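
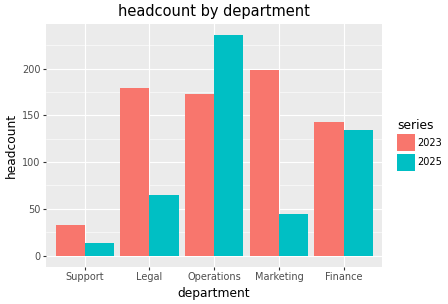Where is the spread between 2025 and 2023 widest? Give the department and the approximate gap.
Marketing, ≈ 160

Marketing: 2025 ≈ 40, 2023 ≈ 200 → gap ≈ 160. Next-largest (Legal) is only ≈ 120.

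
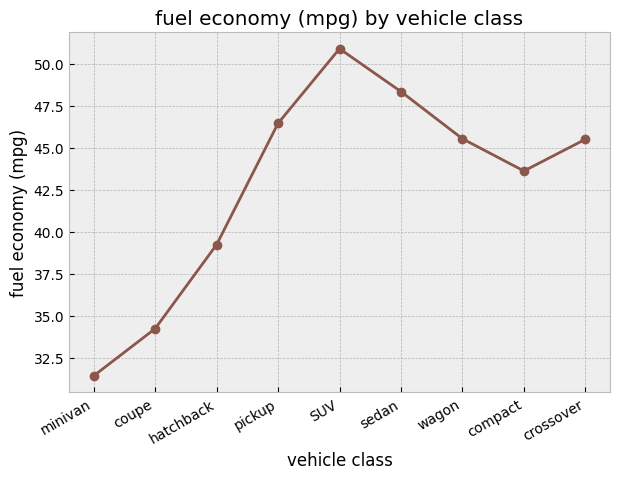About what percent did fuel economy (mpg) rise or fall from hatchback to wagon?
hatchback ≈ 40, wagon ≈ 46; (46 − 40) / 40 ≈ +15%.

≈ +15%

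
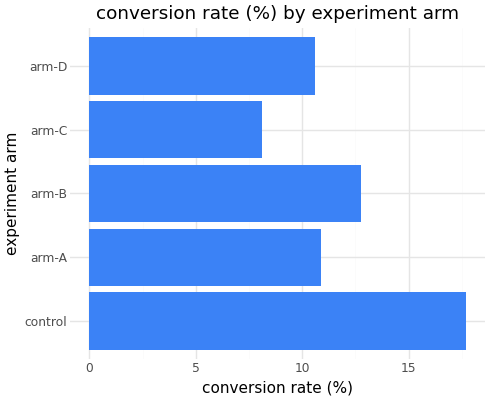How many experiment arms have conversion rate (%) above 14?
Above 14: control.

1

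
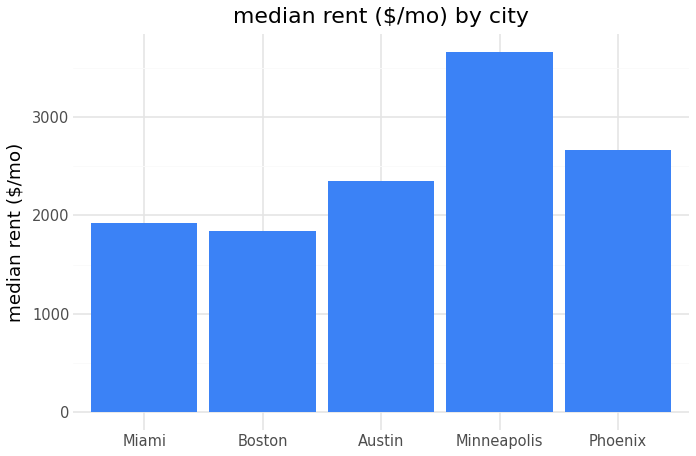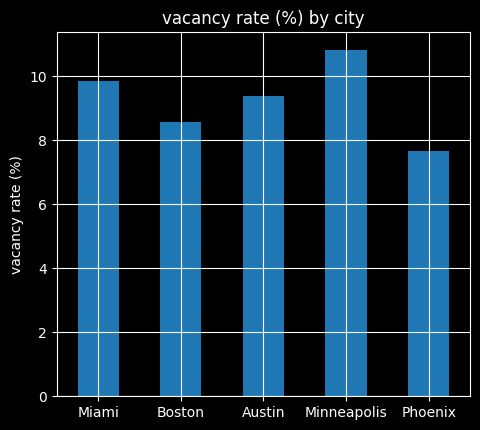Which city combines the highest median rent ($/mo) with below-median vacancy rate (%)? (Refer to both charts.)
Chart 2 median vacancy rate (%) ≈ 9; below-median cities: Boston, Phoenix. Among those, Phoenix has the highest median rent ($/mo) (≈ 2500).

Phoenix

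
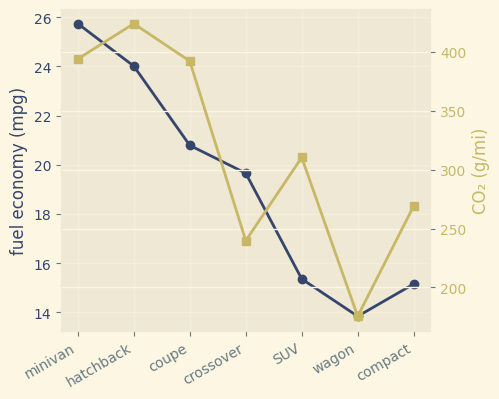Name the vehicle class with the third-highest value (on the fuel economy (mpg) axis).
coupe

Top 4 (on the fuel economy (mpg) axis): minivan ≈ 26, hatchback ≈ 24, coupe ≈ 21, crossover ≈ 20.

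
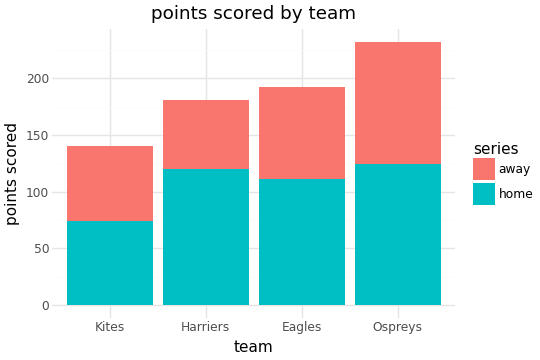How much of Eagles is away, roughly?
away top ≈ 200, bottom ≈ 120; segment ≈ 80.

≈ 80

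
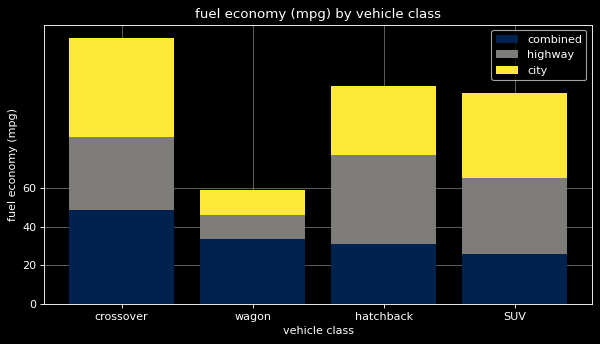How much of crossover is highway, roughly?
≈ 40

highway top ≈ 80, bottom ≈ 40; segment ≈ 40.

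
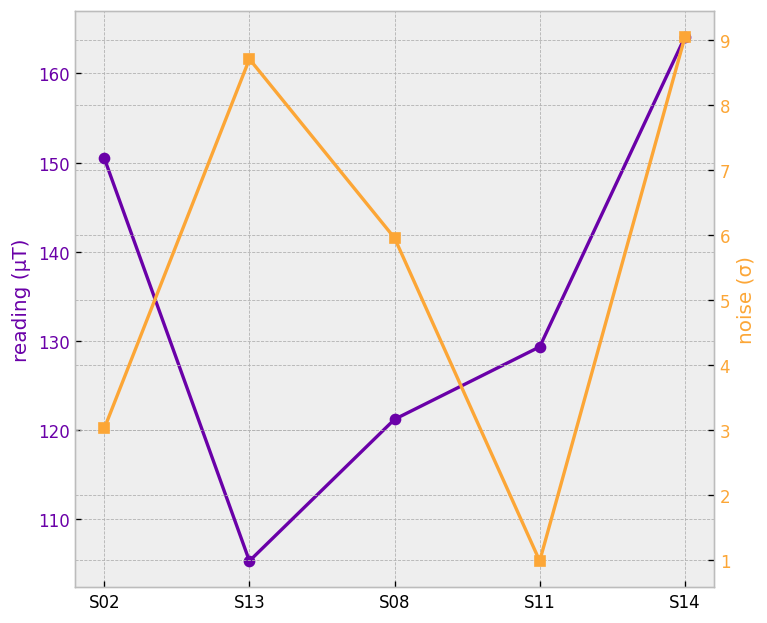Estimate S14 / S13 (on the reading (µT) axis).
S14 ≈ 165, S13 ≈ 105; 165/105 ≈ 1.57.

≈ 1.57×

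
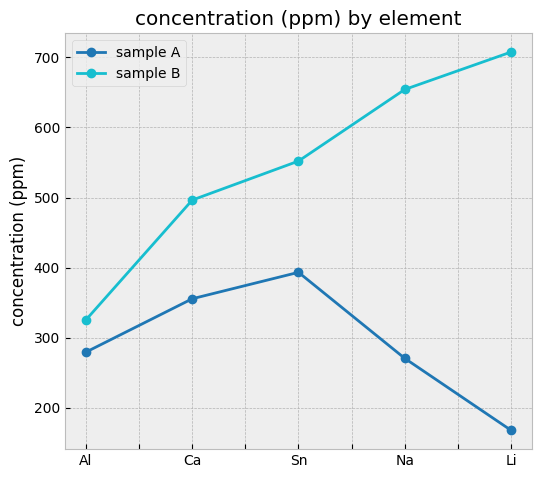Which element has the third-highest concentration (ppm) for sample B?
Sn

Top 4 for sample B: Li ≈ 700, Na ≈ 650, Sn ≈ 550, Ca ≈ 500.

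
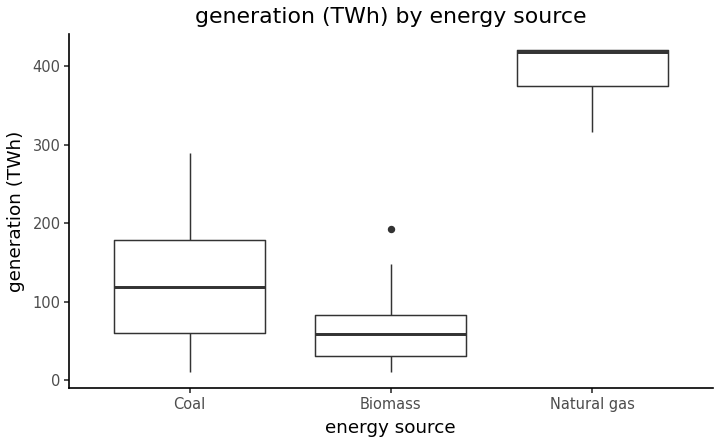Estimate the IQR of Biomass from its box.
Q3 ≈ 100, Q1 ≈ 50; IQR ≈ 50.

≈ 50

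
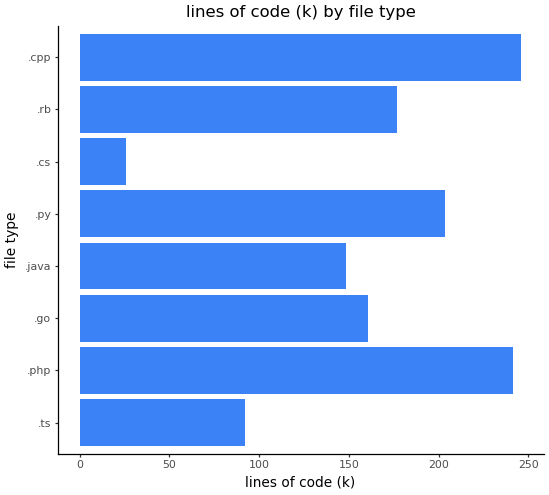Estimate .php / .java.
.php ≈ 250, .java ≈ 150; 250/150 ≈ 1.67.

≈ 1.67×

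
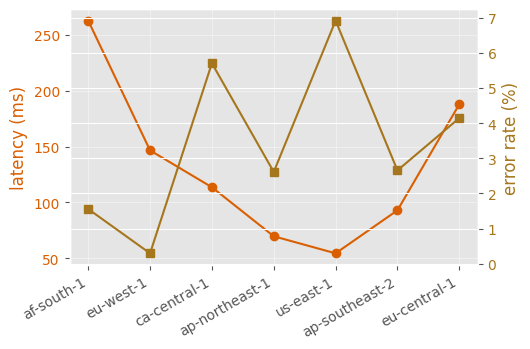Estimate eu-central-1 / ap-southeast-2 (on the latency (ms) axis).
≈ 1.8×

eu-central-1 ≈ 180, ap-southeast-2 ≈ 100; 180/100 ≈ 1.8.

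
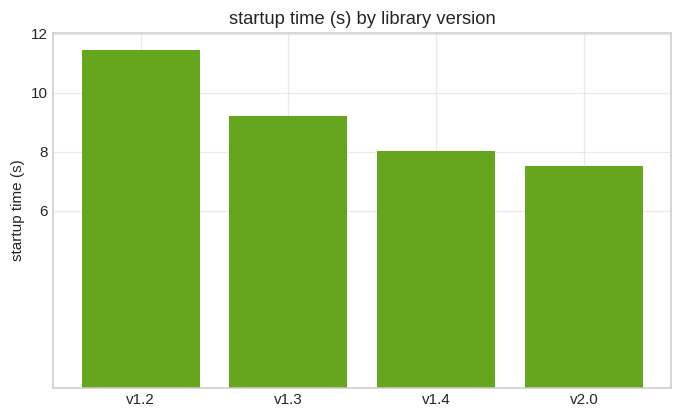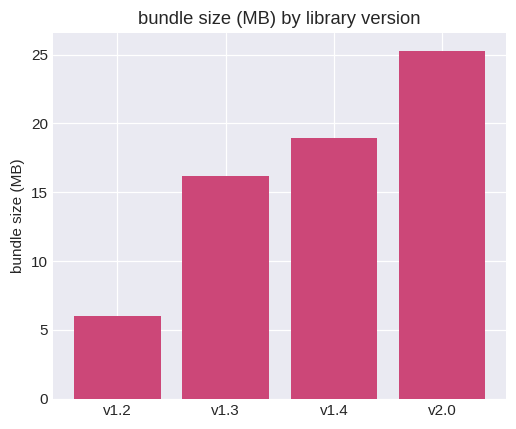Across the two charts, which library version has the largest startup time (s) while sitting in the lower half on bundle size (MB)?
v1.2

Chart 2 median bundle size (MB) ≈ 20; below-median library versions: v1.2, v1.3. Among those, v1.2 has the highest startup time (s) (≈ 12).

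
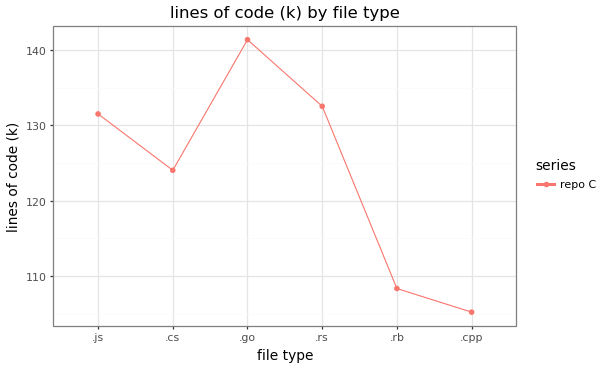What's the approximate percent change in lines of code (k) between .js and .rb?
≈ -15.4%

.js ≈ 130, .rb ≈ 110; (110 − 130) / 130 ≈ -15.4%.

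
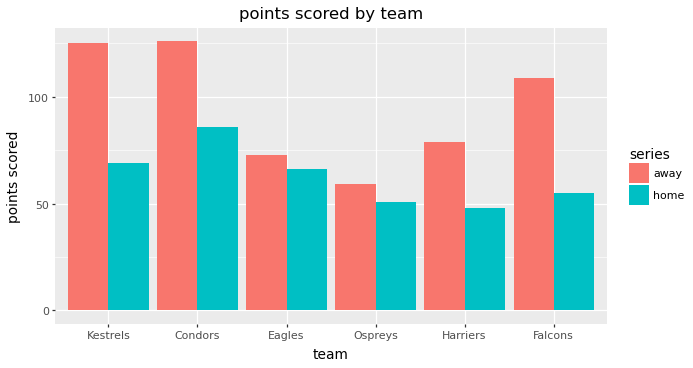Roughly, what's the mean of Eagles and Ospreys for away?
≈ 70

(80 + 60) / 2 ≈ 70.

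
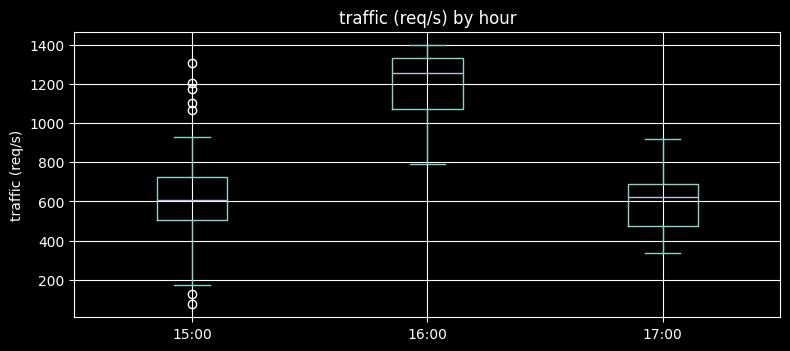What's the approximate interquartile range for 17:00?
Q3 ≈ 700, Q1 ≈ 500; IQR ≈ 200.

≈ 200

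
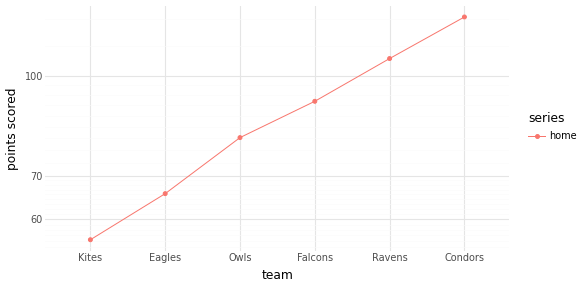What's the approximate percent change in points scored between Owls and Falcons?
≈ +12.5%

Owls ≈ 80, Falcons ≈ 90; (90 − 80) / 80 ≈ +12.5%.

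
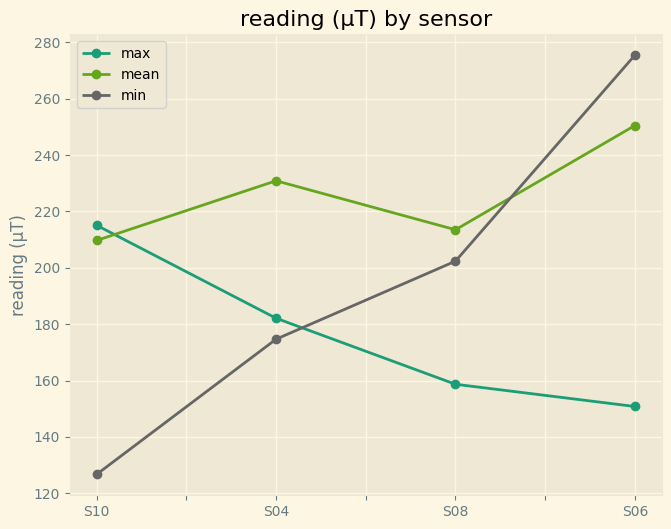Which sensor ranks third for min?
Top 4 for min: S06 ≈ 280, S08 ≈ 200, S04 ≈ 180, S10 ≈ 120.

S04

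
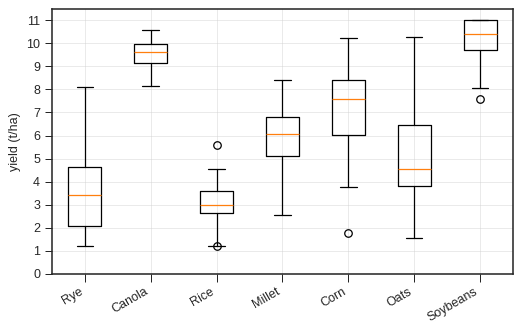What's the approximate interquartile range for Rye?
≈ 3

Q3 ≈ 5, Q1 ≈ 2; IQR ≈ 3.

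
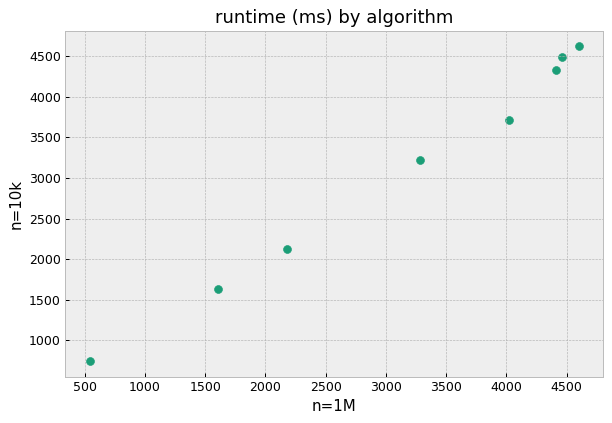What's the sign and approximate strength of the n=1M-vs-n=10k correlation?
Points are positively correlated; strong (|r| ≈ 1.0).

positive, strong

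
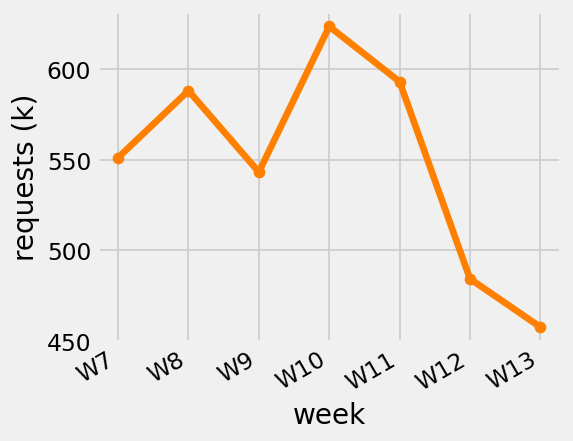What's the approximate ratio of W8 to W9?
W8 ≈ 580, W9 ≈ 540; 580/540 ≈ 1.07.

≈ 1.07×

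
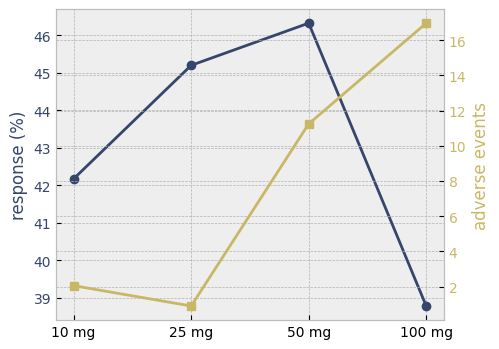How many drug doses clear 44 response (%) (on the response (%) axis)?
Above 44: 25 mg, 50 mg.

2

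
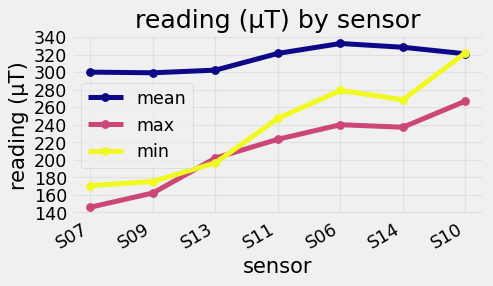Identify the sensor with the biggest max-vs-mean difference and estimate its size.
S07: max ≈ 140, mean ≈ 300 → gap ≈ 160. Next-largest (S09) is only ≈ 140.

S07, ≈ 160 µT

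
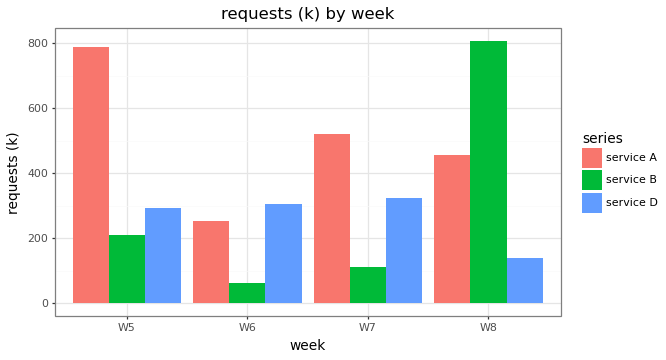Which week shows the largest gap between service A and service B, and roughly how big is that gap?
W5: service A ≈ 800, service B ≈ 200 → gap ≈ 600. Next-largest (W7) is only ≈ 400.

W5, ≈ 600 k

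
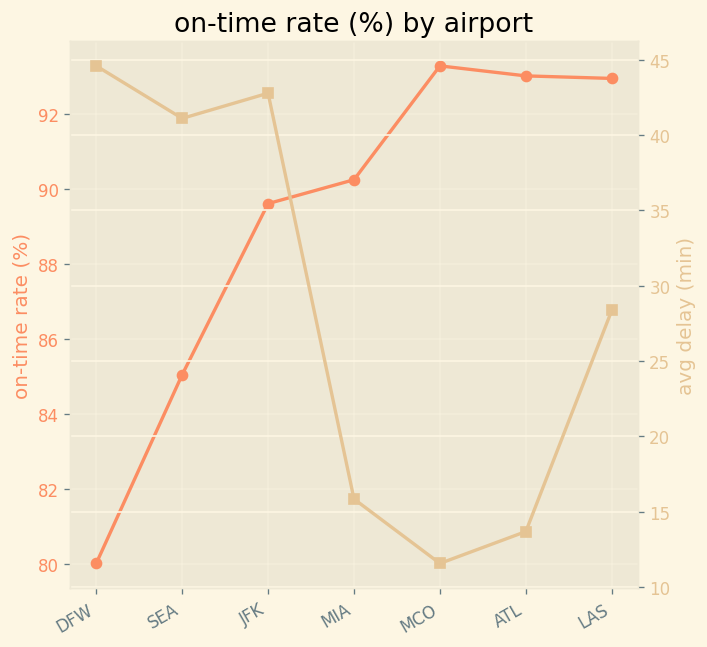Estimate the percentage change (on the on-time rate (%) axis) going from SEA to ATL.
≈ +9.3%

SEA ≈ 86, ATL ≈ 94; (94 − 86) / 86 ≈ +9.3%.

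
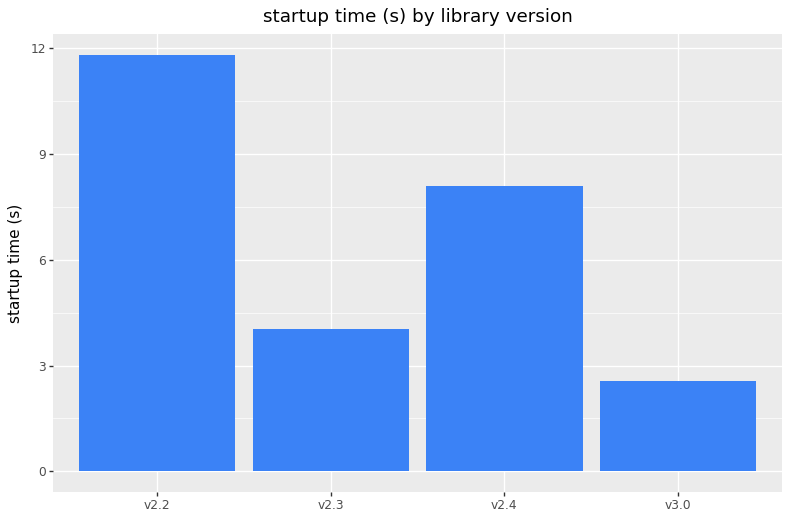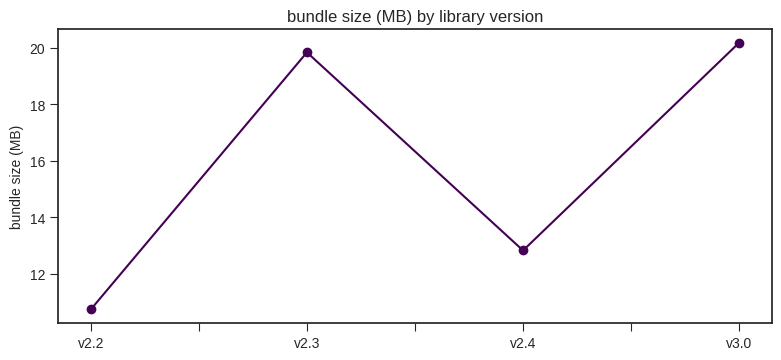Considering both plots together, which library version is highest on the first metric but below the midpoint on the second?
Chart 2 median bundle size (MB) ≈ 16; below-median library versions: v2.2, v2.4. Among those, v2.2 has the highest startup time (s) (≈ 12).

v2.2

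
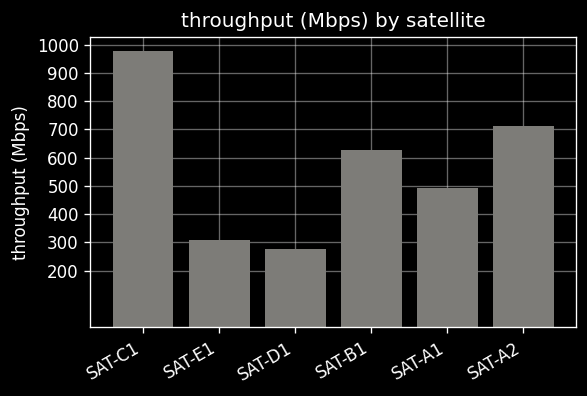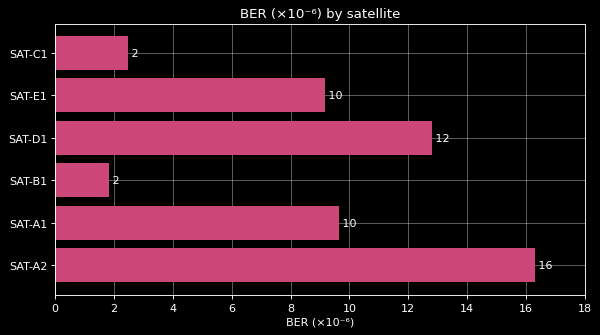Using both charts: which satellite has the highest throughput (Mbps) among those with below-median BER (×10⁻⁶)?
SAT-C1

Chart 2 median BER (×10⁻⁶) ≈ 10; below-median satellites: SAT-C1, SAT-E1, SAT-B1. Among those, SAT-C1 has the highest throughput (Mbps) (≈ 1000).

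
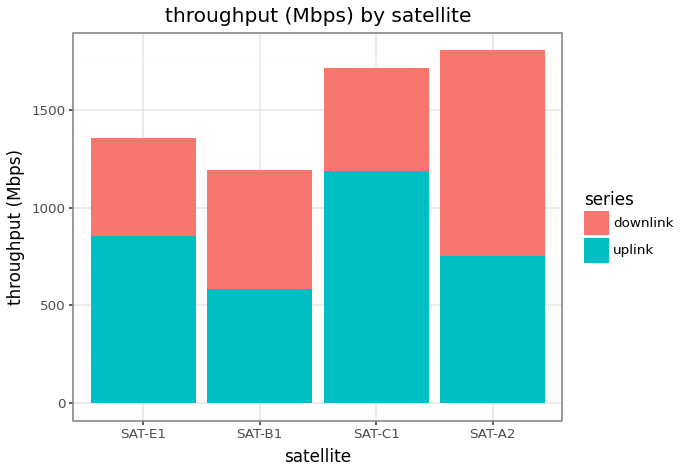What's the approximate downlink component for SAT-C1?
downlink top ≈ 1800, bottom ≈ 1200; segment ≈ 600.

≈ 600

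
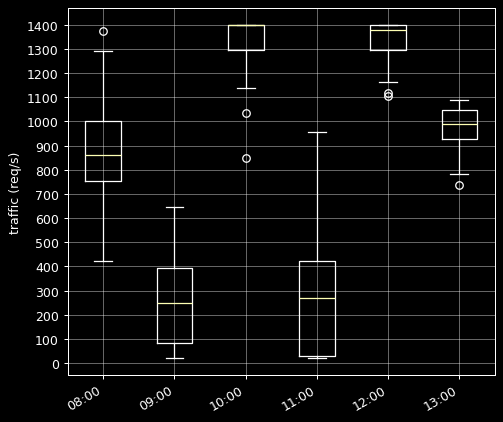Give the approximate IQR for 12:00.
≈ 100

Q3 ≈ 1400, Q1 ≈ 1300; IQR ≈ 100.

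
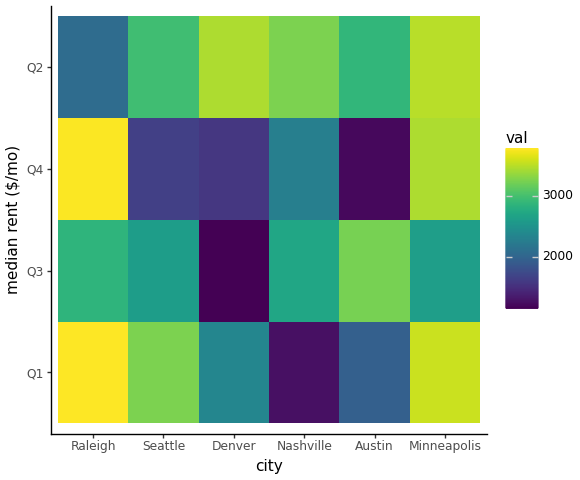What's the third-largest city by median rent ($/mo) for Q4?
Top 4 for Q4: Raleigh ≈ 4000, Minneapolis ≈ 3500, Nashville ≈ 2500, Seattle ≈ 1500.

Nashville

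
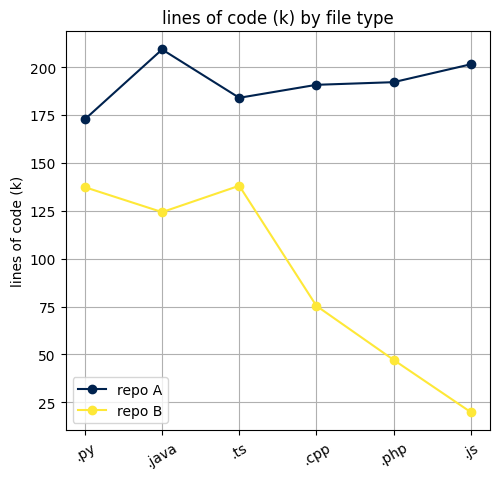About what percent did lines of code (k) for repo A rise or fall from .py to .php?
≈ +11.1%

.py ≈ 180, .php ≈ 200; (200 − 180) / 180 ≈ +11.1%.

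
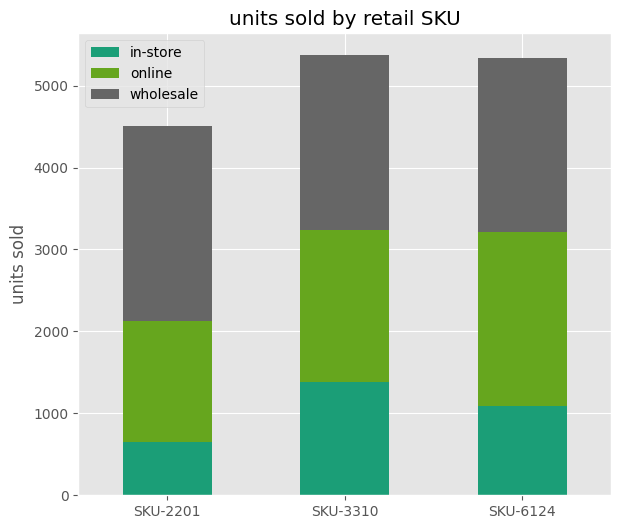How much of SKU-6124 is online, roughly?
online top ≈ 3000, bottom ≈ 1000; segment ≈ 2000.

≈ 2000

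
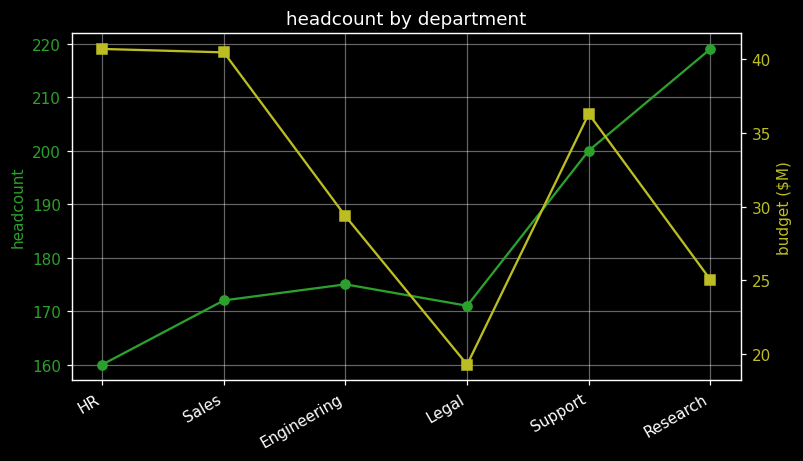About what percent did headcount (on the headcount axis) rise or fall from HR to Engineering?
HR ≈ 160, Engineering ≈ 175; (175 − 160) / 160 ≈ +9.4%.

≈ +9.4%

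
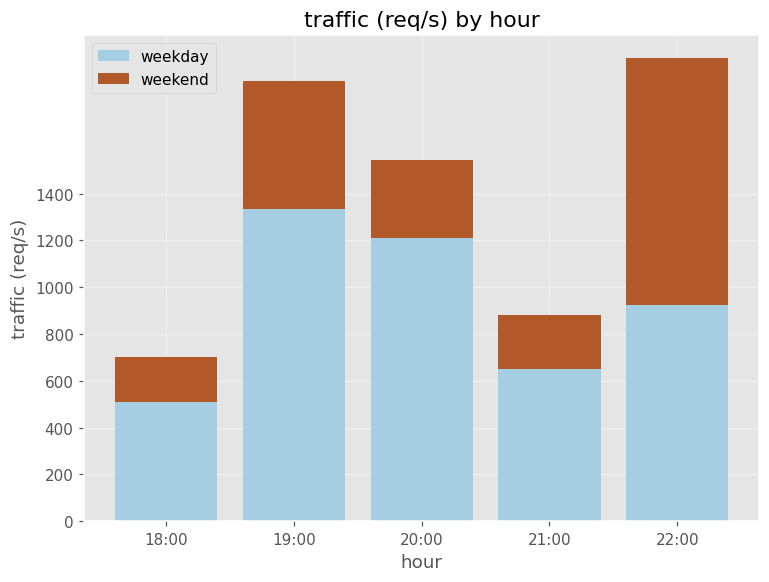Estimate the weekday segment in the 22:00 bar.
≈ 1000

weekday top ≈ 1000, bottom ≈ 0; segment ≈ 1000.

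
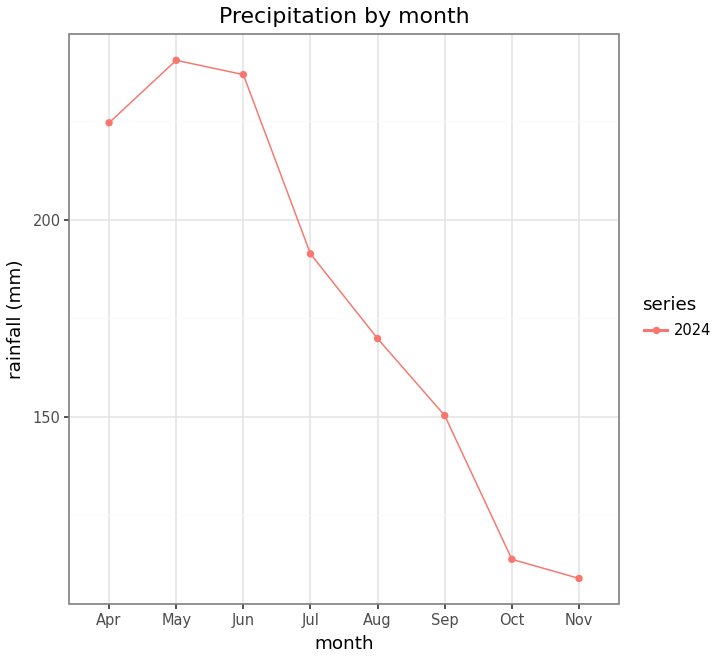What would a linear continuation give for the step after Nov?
≈ 70

Last three: 160, 120, 100 → slope ≈ -30/step → next ≈ 70.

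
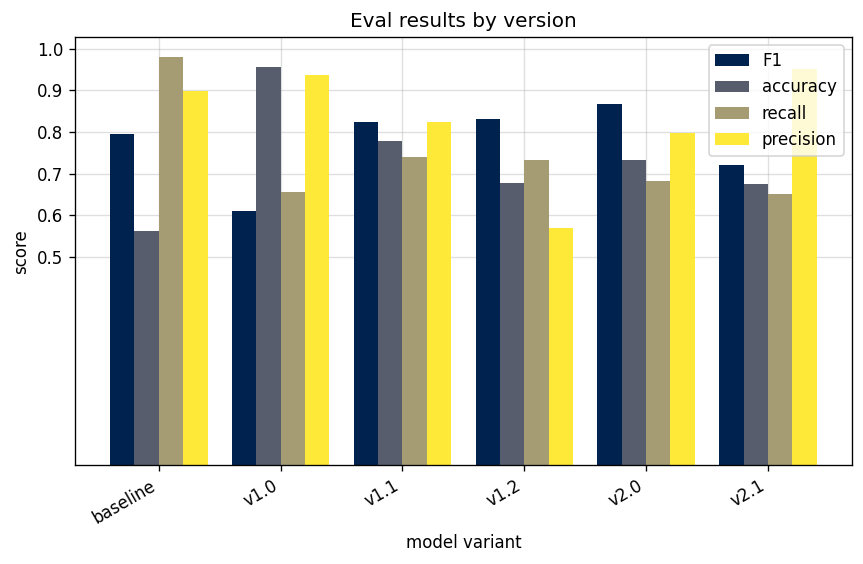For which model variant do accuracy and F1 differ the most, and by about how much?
v1.0: accuracy ≈ 1.0, F1 ≈ 0.6 → gap ≈ 0.4. Next-largest (baseline) is only ≈ 0.2.

v1.0, ≈ 0.4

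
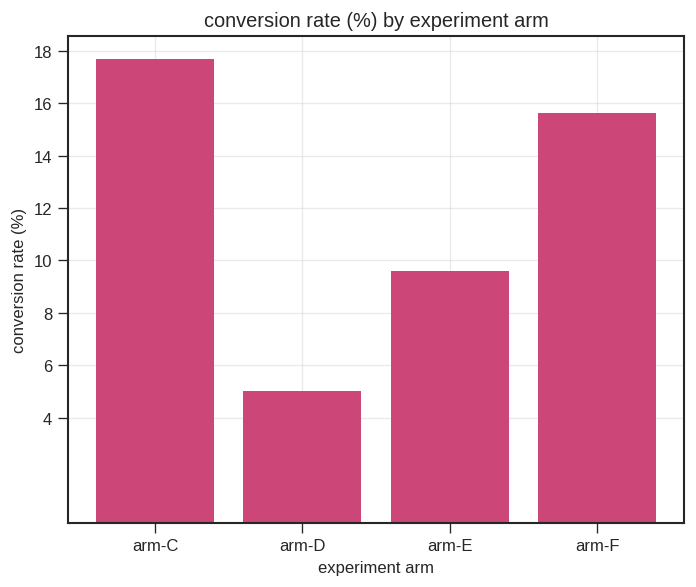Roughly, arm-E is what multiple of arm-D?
arm-E ≈ 10, arm-D ≈ 6; 10/6 ≈ 1.67.

≈ 1.67×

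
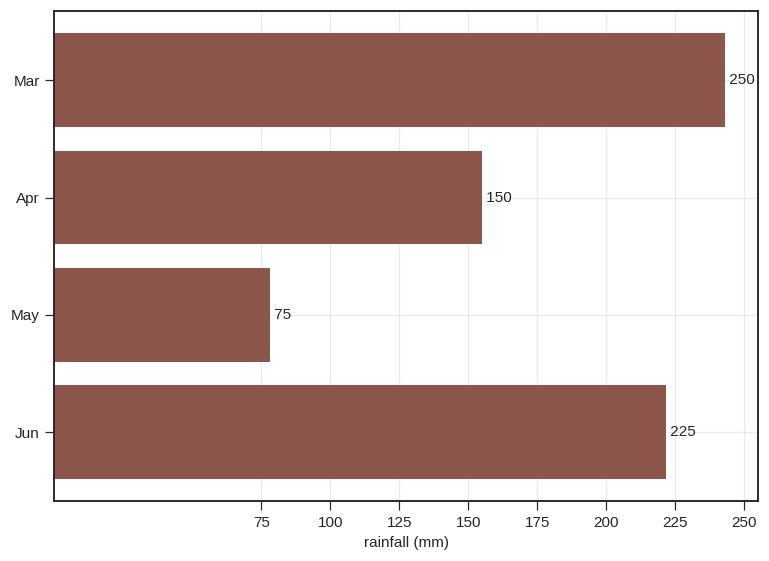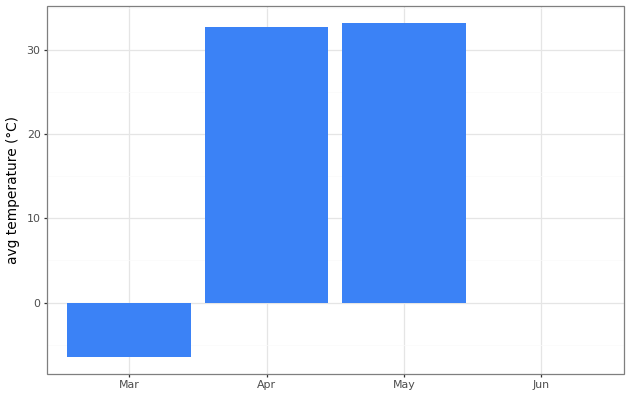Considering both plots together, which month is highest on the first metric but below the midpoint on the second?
Chart 2 median avg temperature (°C) ≈ 15; below-median months: Mar, Jun. Among those, Mar has the highest rainfall (mm) (≈ 250).

Mar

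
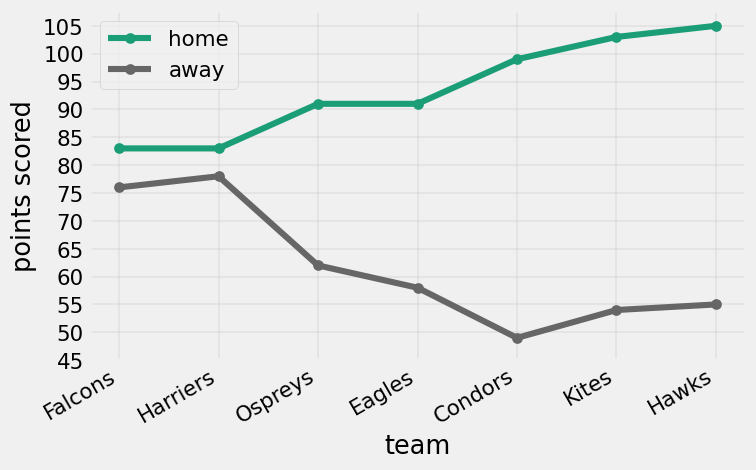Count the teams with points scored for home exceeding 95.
3

Above 95: Condors, Kites, Hawks.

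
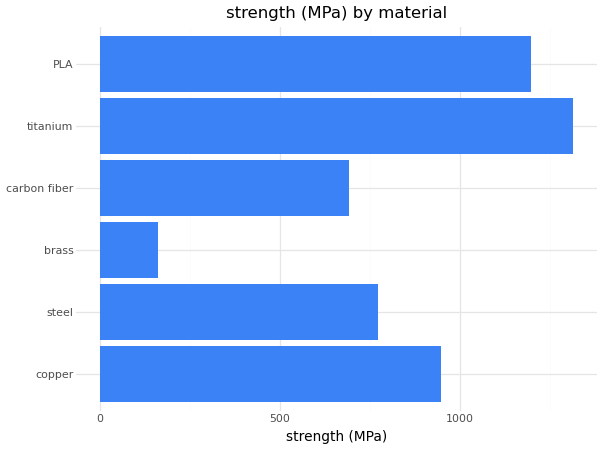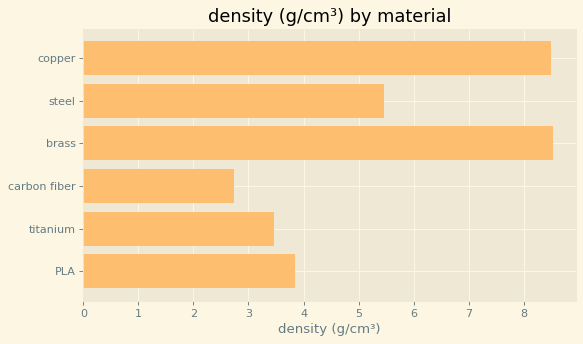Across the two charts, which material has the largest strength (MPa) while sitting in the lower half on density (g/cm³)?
titanium

Chart 2 median density (g/cm³) ≈ 5; below-median materials: carbon fiber, titanium, PLA. Among those, titanium has the highest strength (MPa) (≈ 1400).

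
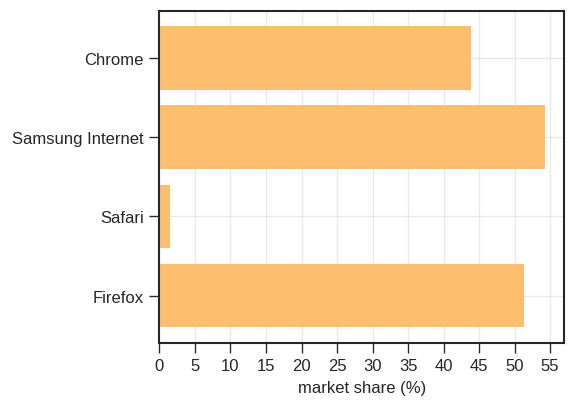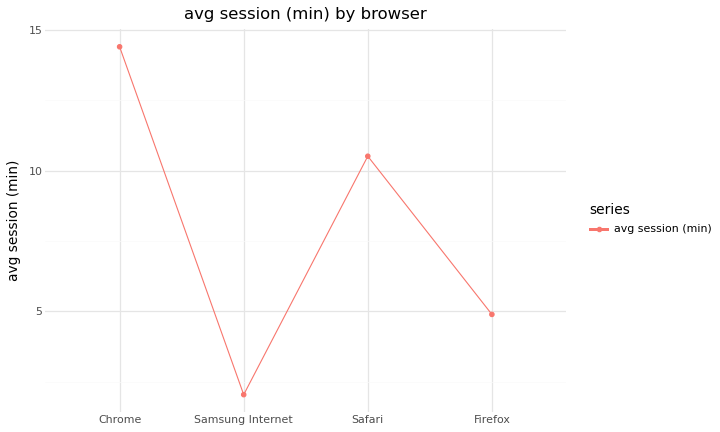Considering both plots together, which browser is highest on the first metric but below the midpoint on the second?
Samsung Internet

Chart 2 median avg session (min) ≈ 8; below-median browsers: Samsung Internet, Firefox. Among those, Samsung Internet has the highest market share (%) (≈ 55).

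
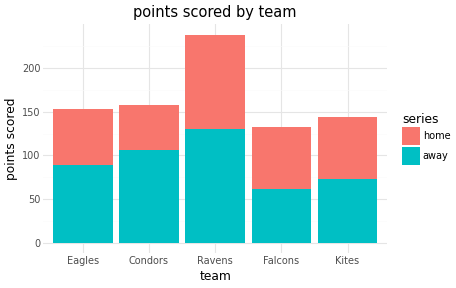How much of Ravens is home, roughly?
≈ 120

home top ≈ 240, bottom ≈ 120; segment ≈ 120.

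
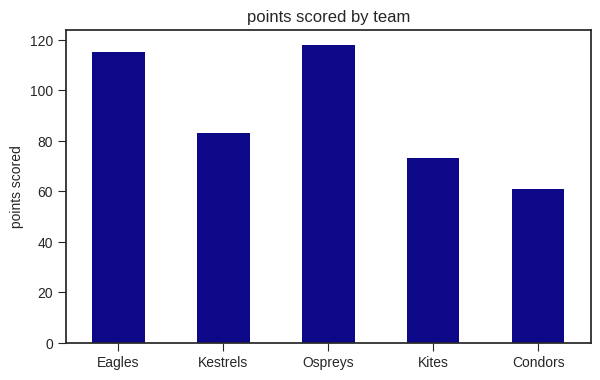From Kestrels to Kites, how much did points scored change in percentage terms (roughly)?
≈ -12.5%

Kestrels ≈ 80, Kites ≈ 70; (70 − 80) / 80 ≈ -12.5%.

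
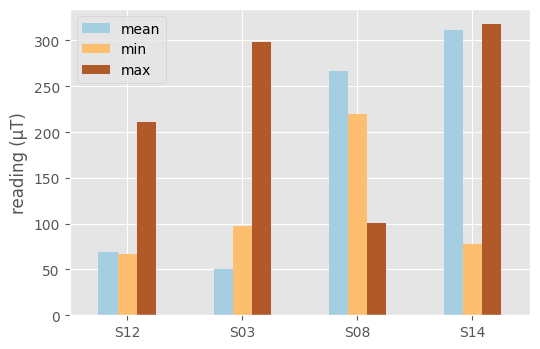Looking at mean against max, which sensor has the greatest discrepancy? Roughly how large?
S03: mean ≈ 50, max ≈ 300 → gap ≈ 250. Next-largest (S08) is only ≈ 150.

S03, ≈ 250 µT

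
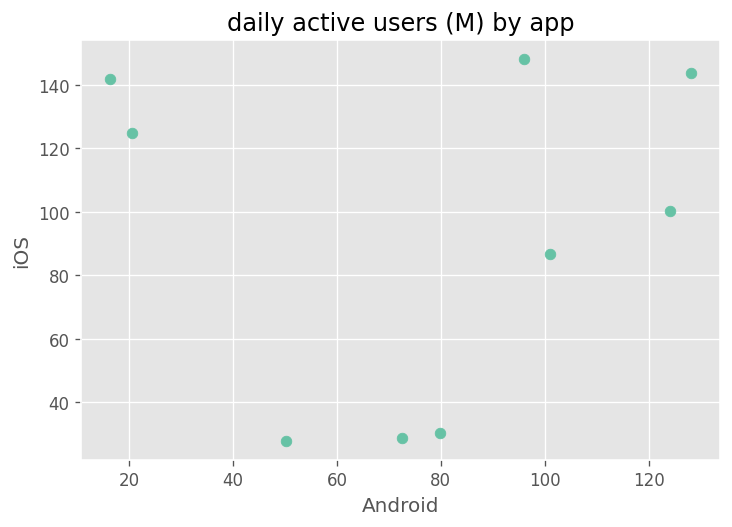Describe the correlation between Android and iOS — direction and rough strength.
no clear correlation

Points are roughly uncorrelated; weak (|r| ≈ 0.1).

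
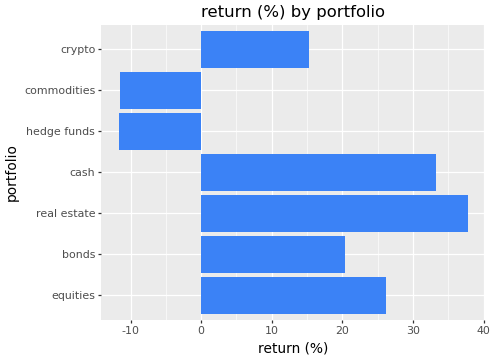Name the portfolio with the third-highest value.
equities

Top 4: real estate ≈ 40, cash ≈ 35, equities ≈ 25, bonds ≈ 20.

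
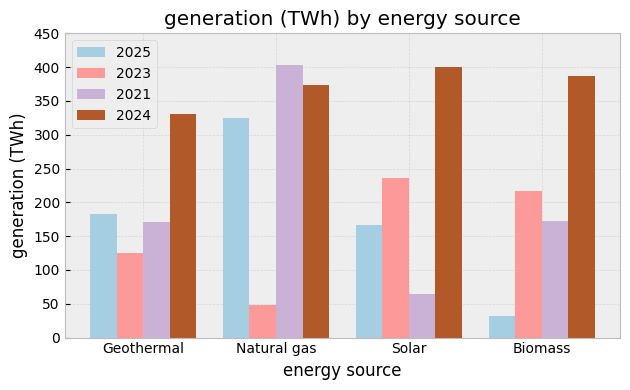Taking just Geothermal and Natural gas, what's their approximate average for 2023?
≈ 100

(150 + 50) / 2 ≈ 100.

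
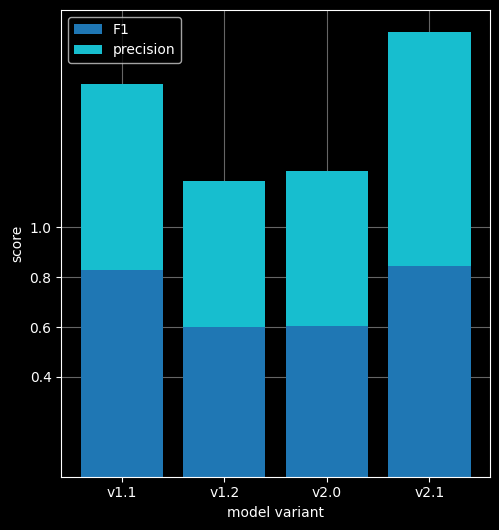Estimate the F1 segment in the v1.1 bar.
F1 top ≈ 0.8, bottom ≈ 0.0; segment ≈ 0.8.

≈ 0.8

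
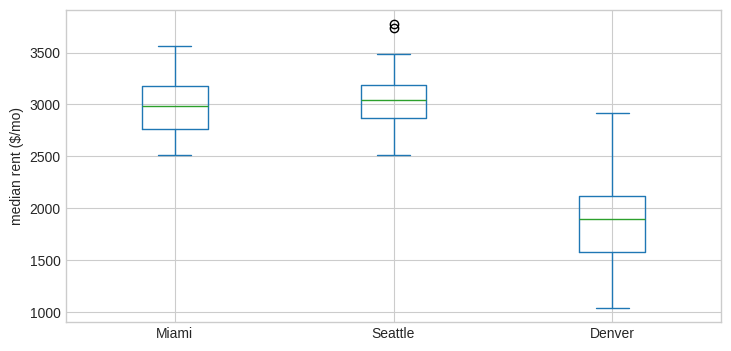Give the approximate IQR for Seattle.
Q3 ≈ 3200, Q1 ≈ 2900; IQR ≈ 300.

≈ 300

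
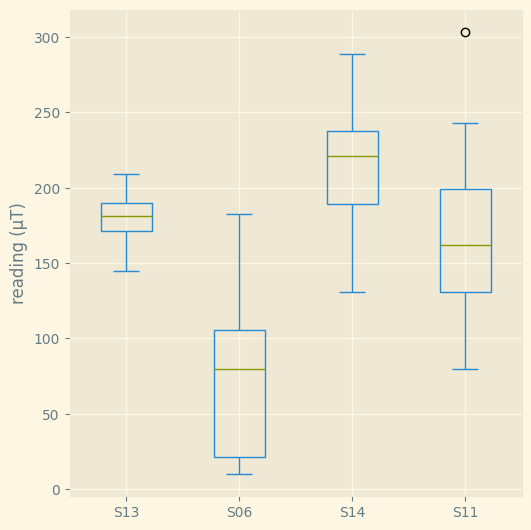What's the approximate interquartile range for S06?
≈ 80

Q3 ≈ 100, Q1 ≈ 20; IQR ≈ 80.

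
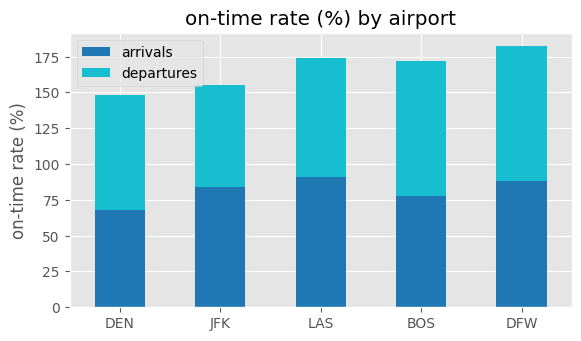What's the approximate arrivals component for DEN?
arrivals top ≈ 60, bottom ≈ 0; segment ≈ 60.

≈ 60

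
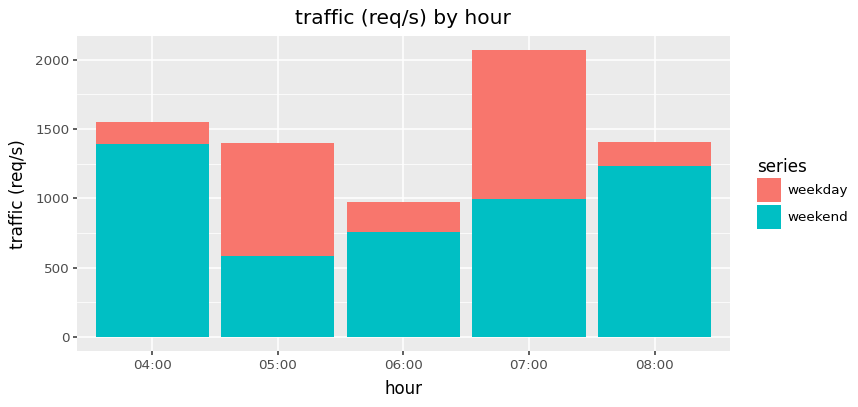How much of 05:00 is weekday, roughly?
≈ 800

weekday top ≈ 1400, bottom ≈ 600; segment ≈ 800.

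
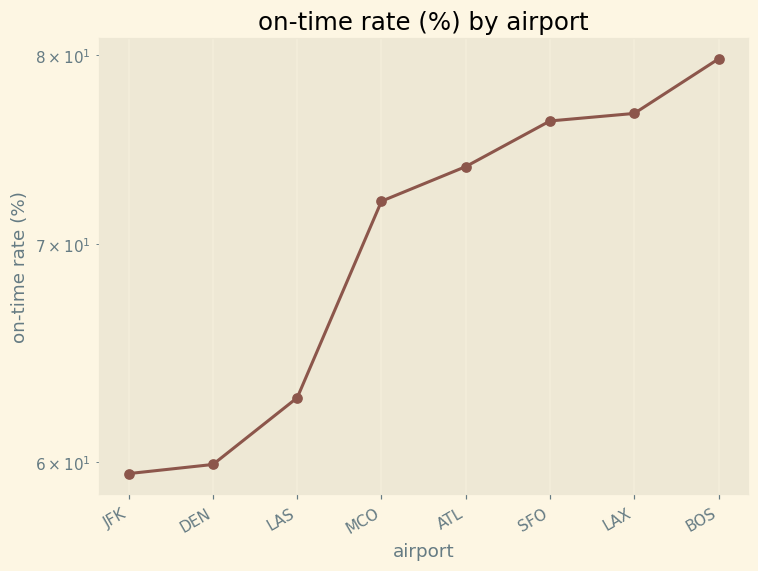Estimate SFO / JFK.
≈ 1.27×

SFO ≈ 76, JFK ≈ 60; 76/60 ≈ 1.27.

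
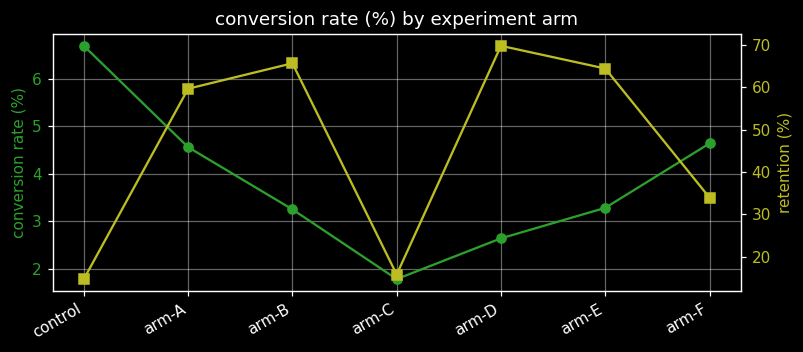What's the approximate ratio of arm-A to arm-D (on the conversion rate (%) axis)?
≈ 1.8×

arm-A ≈ 4.5, arm-D ≈ 2.5; 4.5/2.5 ≈ 1.8.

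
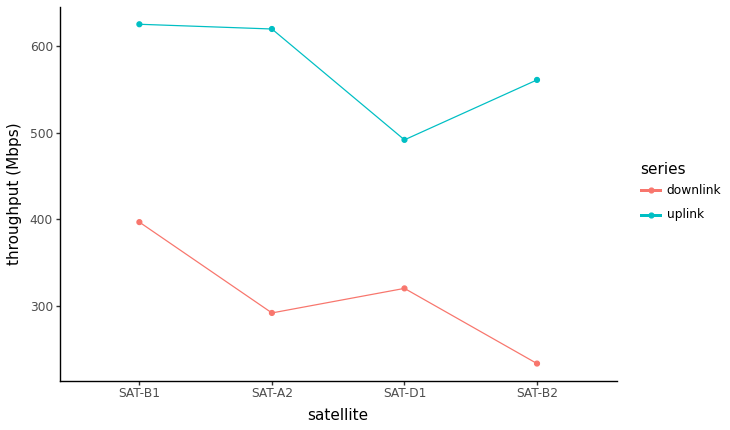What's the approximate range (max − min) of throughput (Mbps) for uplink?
Max SAT-B1 ≈ 650, min SAT-D1 ≈ 500; range ≈ 150.

≈ 150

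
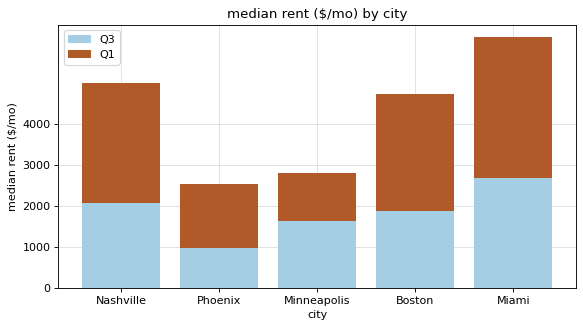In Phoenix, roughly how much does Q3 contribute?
Q3 top ≈ 1000, bottom ≈ 0; segment ≈ 1000.

≈ 1000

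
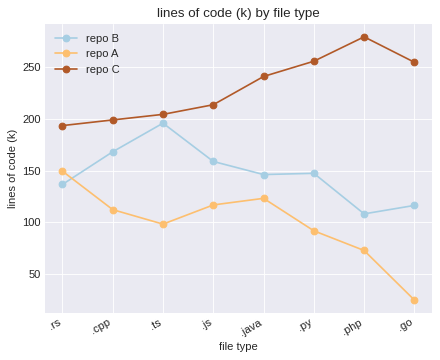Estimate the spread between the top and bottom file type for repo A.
≈ 125

Max .rs ≈ 150, min .go ≈ 25; range ≈ 125.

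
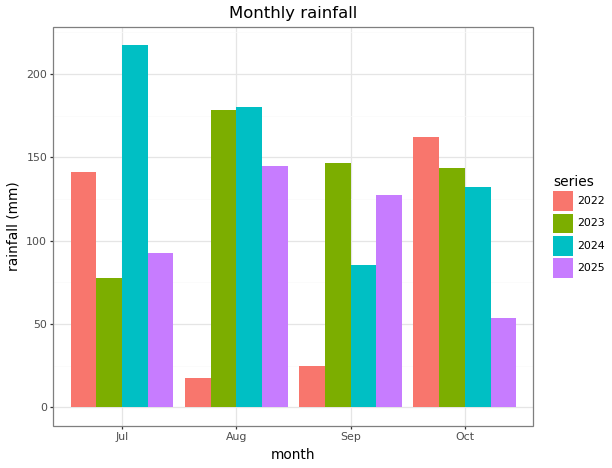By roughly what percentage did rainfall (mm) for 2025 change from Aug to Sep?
≈ -14.3%

Aug ≈ 140, Sep ≈ 120; (120 − 140) / 140 ≈ -14.3%.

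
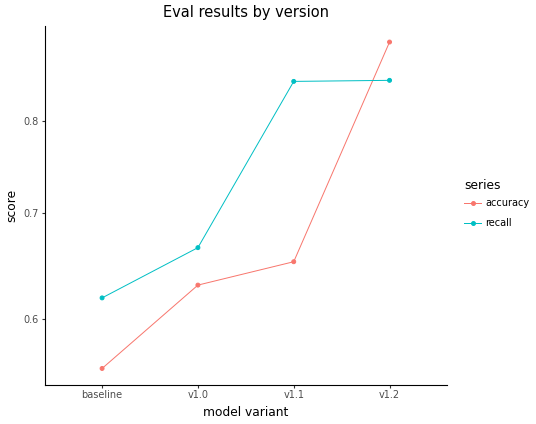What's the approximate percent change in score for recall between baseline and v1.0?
≈ +8.3%

baseline ≈ 0.60, v1.0 ≈ 0.65; (0.65 − 0.60) / 0.60 ≈ +8.3%.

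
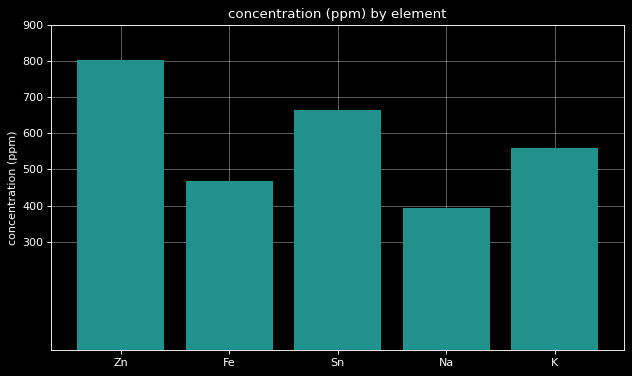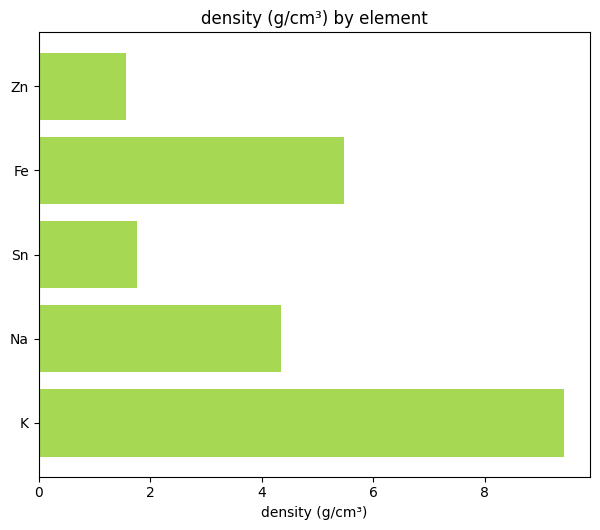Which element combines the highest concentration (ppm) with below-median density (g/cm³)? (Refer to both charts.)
Zn

Chart 2 median density (g/cm³) ≈ 4; below-median elements: Zn, Sn. Among those, Zn has the highest concentration (ppm) (≈ 800).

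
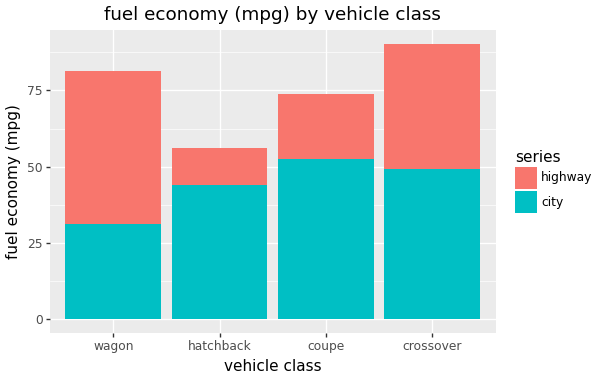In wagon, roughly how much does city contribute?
city top ≈ 30, bottom ≈ 0; segment ≈ 30.

≈ 30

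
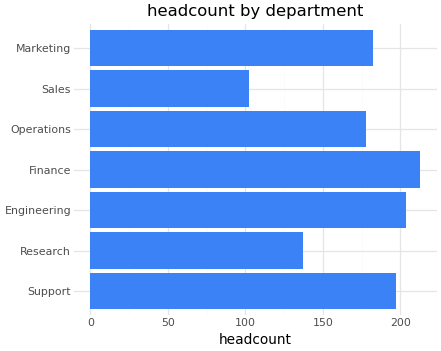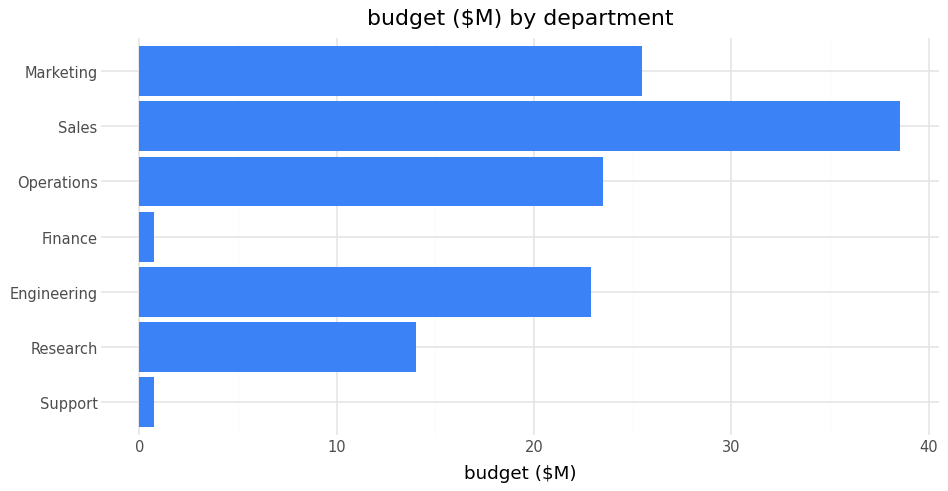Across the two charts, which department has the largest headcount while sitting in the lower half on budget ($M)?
Chart 2 median budget ($M) ≈ 25; below-median departments: Support, Research, Finance. Among those, Finance has the highest headcount (≈ 220).

Finance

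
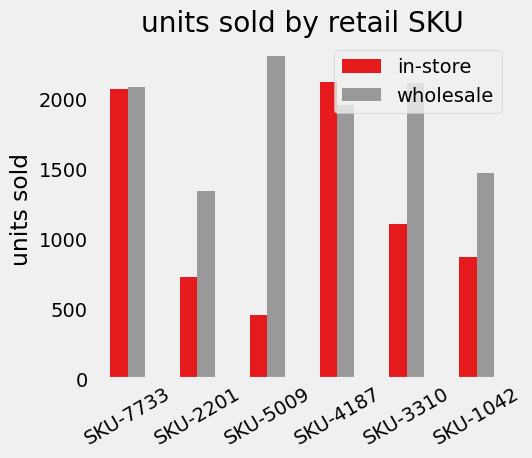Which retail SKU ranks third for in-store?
SKU-3310

Top 4 for in-store: SKU-4187 ≈ 2200, SKU-7733 ≈ 2000, SKU-3310 ≈ 1200, SKU-1042 ≈ 800.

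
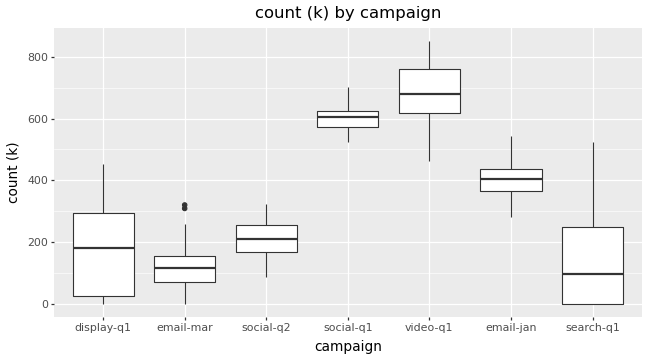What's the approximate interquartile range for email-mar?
≈ 100

Q3 ≈ 150, Q1 ≈ 50; IQR ≈ 100.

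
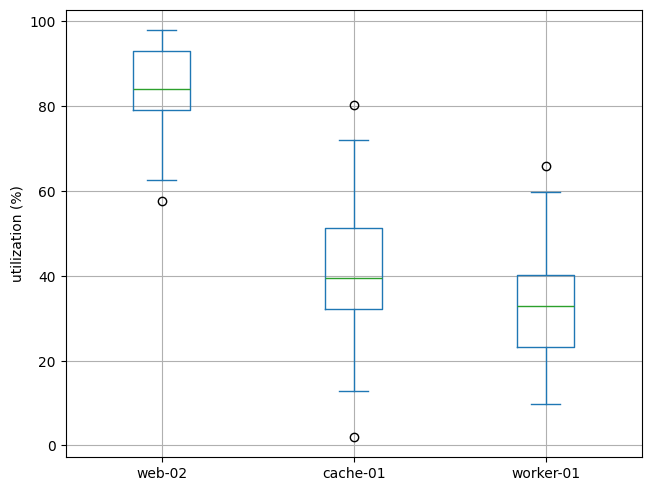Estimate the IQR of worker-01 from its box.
≈ 15

Q3 ≈ 40, Q1 ≈ 25; IQR ≈ 15.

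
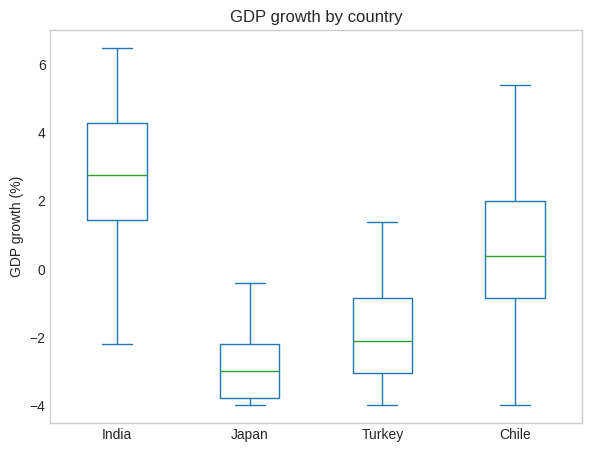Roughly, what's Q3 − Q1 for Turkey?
≈ 2.0

Q3 ≈ -1.0, Q1 ≈ -3.0; IQR ≈ 2.0.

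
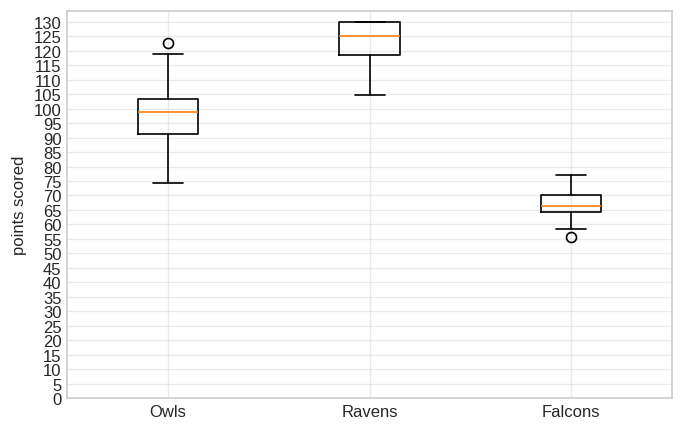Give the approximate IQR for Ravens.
Q3 ≈ 130, Q1 ≈ 120; IQR ≈ 10.

≈ 10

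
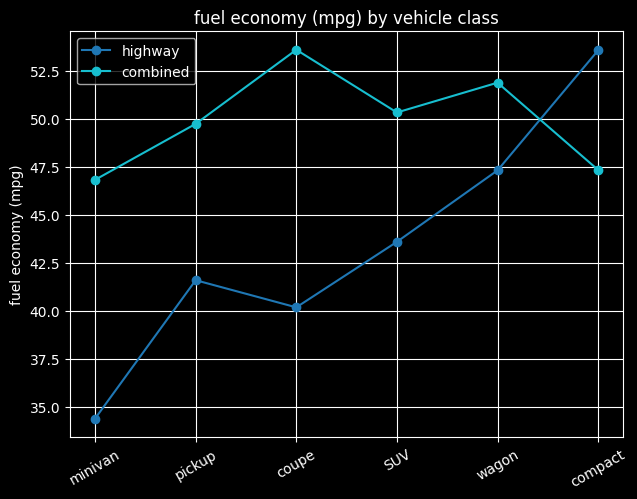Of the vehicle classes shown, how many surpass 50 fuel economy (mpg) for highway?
Above 50: compact.

1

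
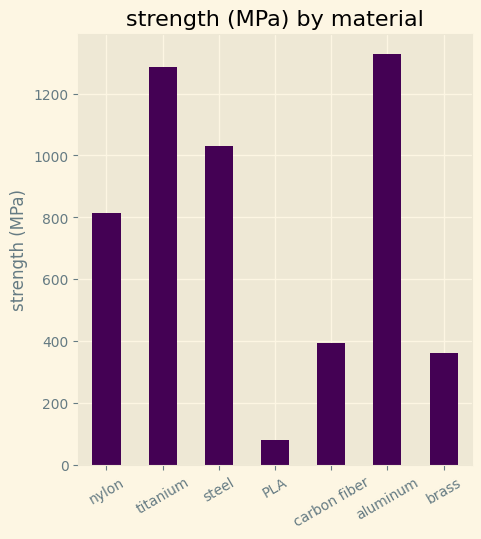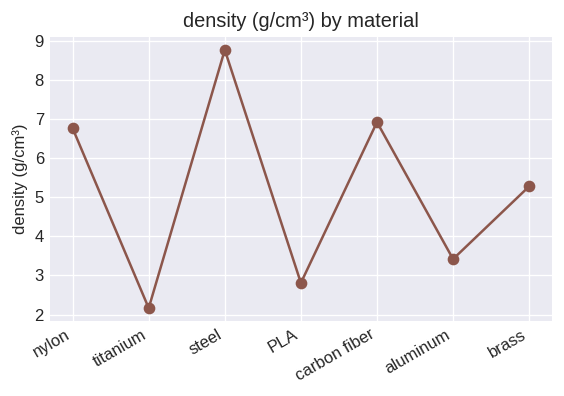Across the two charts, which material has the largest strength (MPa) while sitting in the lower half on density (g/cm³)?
aluminum

Chart 2 median density (g/cm³) ≈ 5; below-median materials: titanium, PLA, aluminum. Among those, aluminum has the highest strength (MPa) (≈ 1400).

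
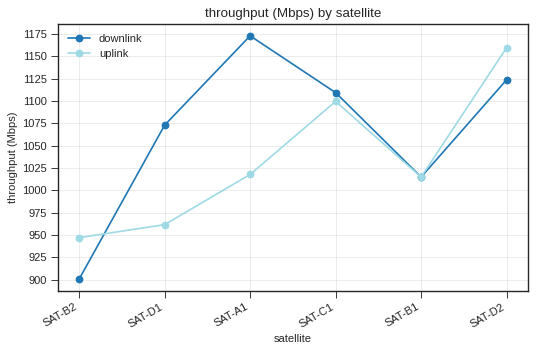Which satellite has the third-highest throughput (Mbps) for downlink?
SAT-C1

Top 4 for downlink: SAT-A1 ≈ 1175, SAT-D2 ≈ 1125, SAT-C1 ≈ 1100, SAT-D1 ≈ 1075.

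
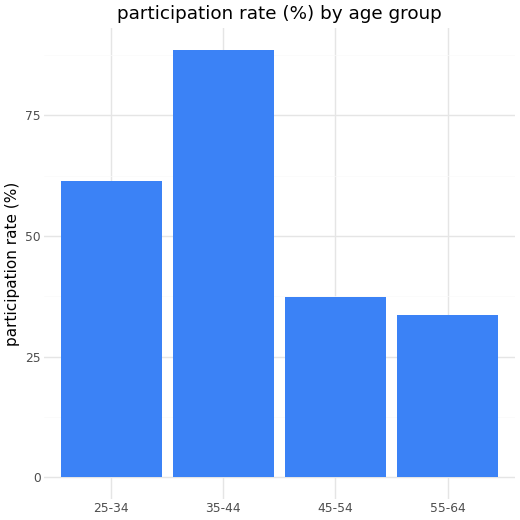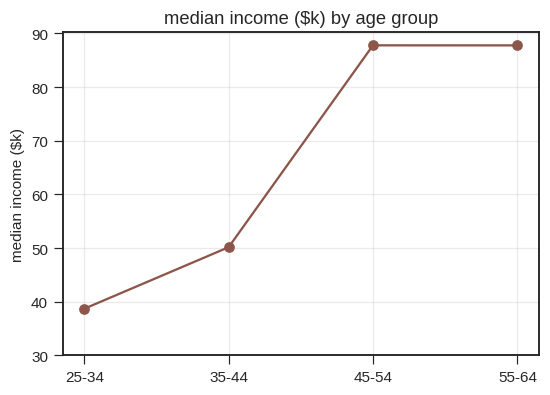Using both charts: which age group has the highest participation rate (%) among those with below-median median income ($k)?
35-44

Chart 2 median median income ($k) ≈ 70; below-median age groups: 25-34, 35-44. Among those, 35-44 has the highest participation rate (%) (≈ 90).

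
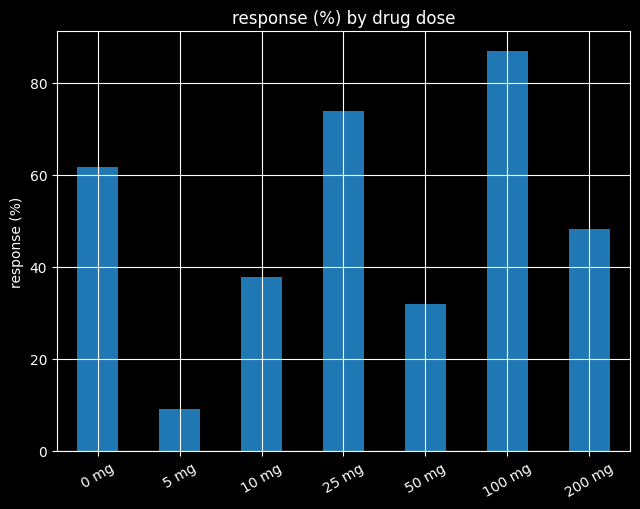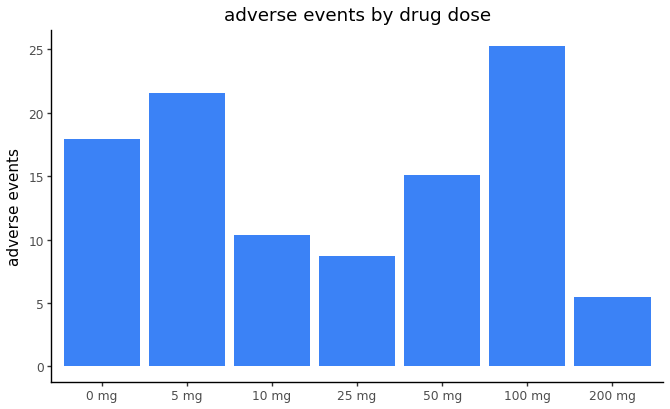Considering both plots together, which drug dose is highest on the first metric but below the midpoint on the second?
Chart 2 median adverse events ≈ 15; below-median drug doses: 10 mg, 25 mg, 200 mg. Among those, 25 mg has the highest response (%) (≈ 70).

25 mg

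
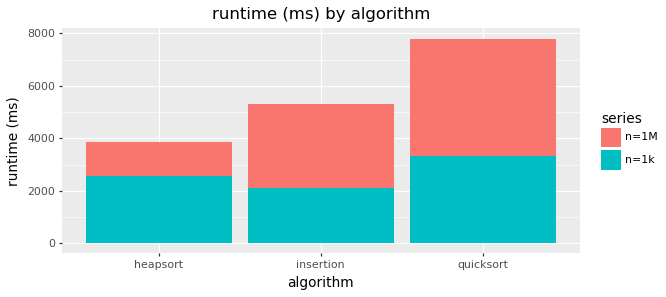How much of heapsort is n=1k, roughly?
≈ 3000

n=1k top ≈ 3000, bottom ≈ 0; segment ≈ 3000.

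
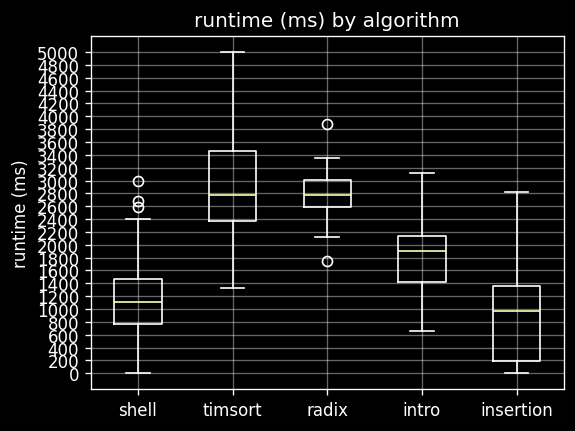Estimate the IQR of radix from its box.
≈ 400

Q3 ≈ 3000, Q1 ≈ 2600; IQR ≈ 400.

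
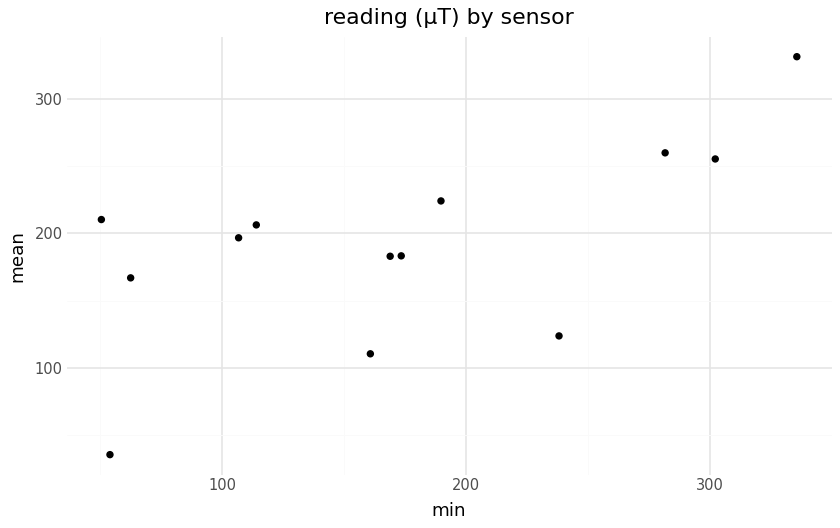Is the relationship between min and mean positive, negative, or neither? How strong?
Points are positively correlated; moderate (|r| ≈ 0.6).

positive, moderate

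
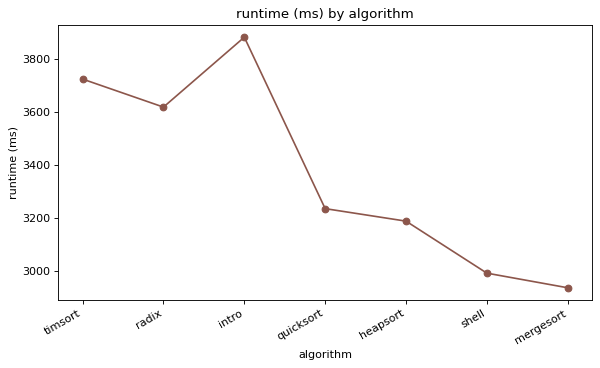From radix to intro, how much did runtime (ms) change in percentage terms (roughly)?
radix ≈ 3600, intro ≈ 3900; (3900 − 3600) / 3600 ≈ +8.3%.

≈ +8.3%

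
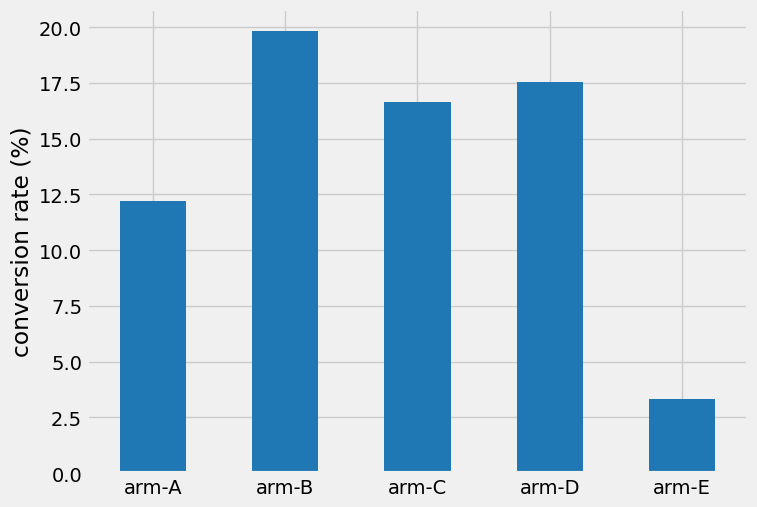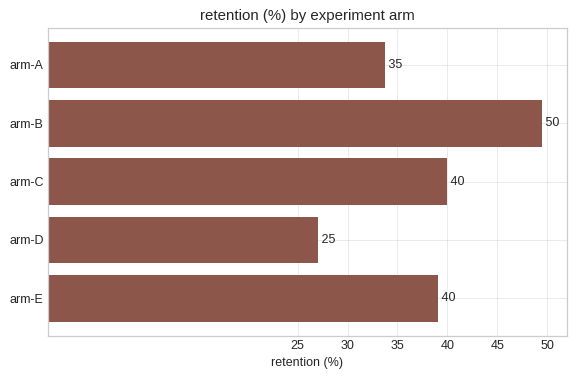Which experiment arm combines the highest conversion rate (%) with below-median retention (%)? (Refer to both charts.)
Chart 2 median retention (%) ≈ 40; below-median experiment arms: arm-A, arm-D. Among those, arm-D has the highest conversion rate (%) (≈ 18).

arm-D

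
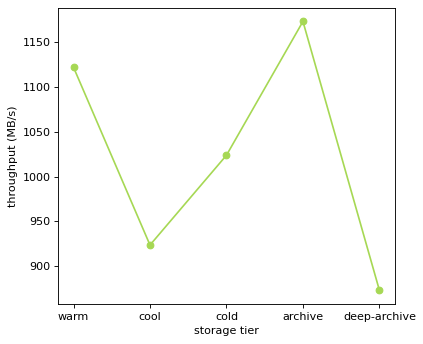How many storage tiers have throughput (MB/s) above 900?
4

Above 900: warm, cool, cold, archive.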